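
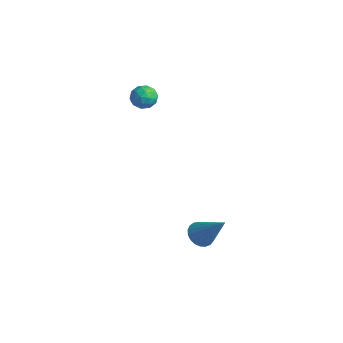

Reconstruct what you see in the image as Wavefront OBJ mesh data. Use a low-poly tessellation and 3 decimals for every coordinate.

v -1.19 4.476 1.893
v -0.987 4.17 1.367
v -1.593 3.59 2.253
v -1.39 3.284 1.727
v -0.966 3.498 2.158
v -0.717 4.046 1.935
v -1.863 3.714 1.685
v -1.614 4.262 1.462
v -1.403 3.699 1.238
v -0.848 3.566 1.531
v -1.732 4.194 2.089
v -1.177 4.061 2.382
v -1.053 4.401 1.599
v -1.527 3.359 2.021
v -1.277 3.485 2.275
v -1.158 3.305 1.966
v -0.894 4.328 1.933
v -0.775 4.148 1.623
v -0.762 3.753 2.088
v -1.805 3.612 1.997
v -1.686 3.432 1.687
v -1.422 4.455 1.654
v -1.303 4.275 1.345
v -1.818 4.007 1.532
v -1.178 3.944 1.214
v -1.415 3.423 1.425
v -1.693 3.676 1.4
v -1.547 3.998 1.27
v -0.852 3.866 1.386
v -1.089 3.345 1.597
v -0.839 3.471 1.85
v -0.693 3.793 1.72
v -1.097 3.589 1.31
v -1.491 4.415 2.023
v -1.728 3.894 2.234
v -1.887 3.967 1.9
v -1.741 4.289 1.77
v -1.165 4.337 2.195
v -1.402 3.816 2.406
v -1.033 3.762 2.35
v -0.887 4.084 2.22
v -1.483 4.171 2.31
v 3.115 3.542 -4.137
v 3.586 3.669 -4.567
v 4.305 3.858 -2.743
v 3.477 3.913 -4.53
v 3.306 4.094 -4.424
v 3.101 4.179 -4.269
v 2.899 4.154 -4.091
v 2.735 4.023 -3.921
v 2.636 3.809 -3.789
v 2.62 3.55 -3.716
v 2.69 3.288 -3.717
v 2.833 3.071 -3.79
v 3.025 2.935 -3.923
v 3.233 2.905 -4.093
v 3.42 2.984 -4.271
v 3.555 3.16 -4.426
v 3.613 3.402 -4.531
f 1 38 17
f 38 12 41
f 17 41 6
f 38 41 17
f 1 17 13
f 17 6 18
f 13 18 2
f 17 18 13
f 1 13 22
f 13 2 23
f 22 23 8
f 13 23 22
f 1 22 34
f 22 8 37
f 34 37 11
f 22 37 34
f 1 34 38
f 34 11 42
f 38 42 12
f 34 42 38
f 2 18 29
f 18 6 32
f 29 32 10
f 18 32 29
f 6 41 19
f 41 12 40
f 19 40 5
f 41 40 19
f 12 42 39
f 42 11 35
f 39 35 3
f 42 35 39
f 11 37 36
f 37 8 24
f 36 24 7
f 37 24 36
f 8 23 28
f 23 2 25
f 28 25 9
f 23 25 28
f 4 30 16
f 30 10 31
f 16 31 5
f 30 31 16
f 4 16 14
f 16 5 15
f 14 15 3
f 16 15 14
f 4 14 21
f 14 3 20
f 21 20 7
f 14 20 21
f 4 21 26
f 21 7 27
f 26 27 9
f 21 27 26
f 4 26 30
f 26 9 33
f 30 33 10
f 26 33 30
f 5 31 19
f 31 10 32
f 19 32 6
f 31 32 19
f 3 15 39
f 15 5 40
f 39 40 12
f 15 40 39
f 7 20 36
f 20 3 35
f 36 35 11
f 20 35 36
f 9 27 28
f 27 7 24
f 28 24 8
f 27 24 28
f 10 33 29
f 33 9 25
f 29 25 2
f 33 25 29
f 44 43 46
f 44 46 45
f 46 43 47
f 46 47 45
f 47 43 48
f 47 48 45
f 48 43 49
f 48 49 45
f 49 43 50
f 49 50 45
f 50 43 51
f 50 51 45
f 51 43 52
f 51 52 45
f 52 43 53
f 52 53 45
f 53 43 54
f 53 54 45
f 54 43 55
f 54 55 45
f 55 43 56
f 55 56 45
f 56 43 57
f 56 57 45
f 57 43 58
f 57 58 45
f 58 43 59
f 58 59 45
f 59 43 44
f 59 44 45



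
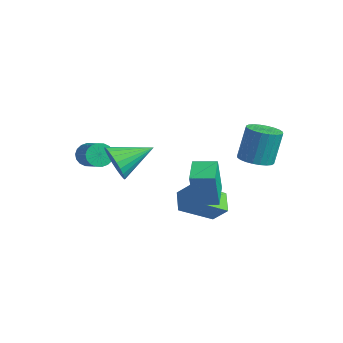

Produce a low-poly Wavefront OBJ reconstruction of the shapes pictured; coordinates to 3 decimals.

v 0.743 1.794 -4.329
v 0.368 -0.016 -3.252
v 1.509 2.151 -3.463
v 1.134 0.341 -2.386
v 1.686 1.239 -4.934
v 1.311 -0.571 -3.857
v 2.452 1.596 -4.068
v 2.077 -0.214 -2.991
v 2.829 -0.705 -2.667
v 3.14 -1.182 -0.552
v 1.733 0.219 -2.297
v 2.043 -0.259 -0.183
v 3.637 0.219 -2.577
v 3.947 -0.259 -0.463
v 2.54 1.142 -2.208
v 2.851 0.665 -0.093
v 3.329 2.555 -0.352
v 4.247 2.53 -0.307
v 4.17 3.1 1.577
v 3.251 3.125 1.532
v 4.191 2.869 -0.412
v 4.114 3.439 1.473
v 4.004 3.16 -0.507
v 3.927 3.73 1.377
v 3.714 3.359 -0.579
v 3.637 3.929 1.305
v 3.365 3.436 -0.617
v 3.288 4.005 1.268
v 3.011 3.378 -0.614
v 2.934 3.948 1.271
v 2.705 3.195 -0.571
v 2.628 3.765 1.313
v 2.494 2.915 -0.495
v 2.417 3.485 1.389
v 2.41 2.58 -0.397
v 2.333 3.15 1.487
v 2.466 2.241 -0.293
v 2.389 2.811 1.592
v 2.653 1.95 -0.197
v 2.576 2.52 1.687
v 2.943 1.751 -0.125
v 2.866 2.321 1.759
v 3.292 1.675 -0.088
v 3.215 2.244 1.797
v 3.646 1.732 -0.091
v 3.569 2.302 1.794
v 3.952 1.915 -0.133
v 3.875 2.485 1.751
v 4.163 2.195 -0.209
v 4.086 2.765 1.675
v -3.635 -2.583 -1.605
v -3.407 -2.965 -2.196
v -2.016 -3.199 -1.506
v -2.245 -2.817 -0.915
v -3.318 -2.657 -2.269
v -1.928 -2.891 -1.58
v -3.293 -2.333 -2.211
v -1.902 -2.568 -1.522
v -3.335 -2.06 -2.033
v -1.944 -2.294 -1.344
v -3.437 -1.889 -1.77
v -2.046 -2.124 -1.081
v -3.578 -1.857 -1.474
v -2.187 -2.091 -0.785
v -3.73 -1.968 -1.204
v -2.339 -2.202 -0.515
v -3.864 -2.201 -1.014
v -2.473 -2.435 -0.324
v -3.952 -2.509 -0.94
v -2.562 -2.743 -0.251
v -3.978 -2.832 -0.998
v -2.587 -3.067 -0.309
v -3.936 -3.106 -1.176
v -2.545 -3.34 -0.487
v -3.834 -3.276 -1.439
v -2.443 -3.511 -0.75
v -3.693 -3.309 -1.735
v -2.302 -3.543 -1.046
v -3.541 -3.198 -2.005
v -2.15 -3.432 -1.316
v 0.009 -3.368 -0.276
v 0.667 -3.216 -1.132
v 0.491 -1.452 0.436
v 0.298 -3.067 -1.283
v -0.114 -2.964 -1.28
v -0.508 -2.923 -1.125
v -0.823 -2.949 -0.841
v -1.012 -3.04 -0.47
v -1.044 -3.18 -0.07
v -0.917 -3.349 0.299
v -0.648 -3.521 0.58
v -0.279 -3.669 0.731
v 0.133 -3.772 0.729
v 0.527 -3.814 0.574
v 0.842 -3.787 0.289
v 1.03 -3.697 -0.081
v 1.063 -3.556 -0.481
v 0.935 -3.388 -0.85
f 2 4 1
f 5 2 1
f 1 4 3
f 3 5 1
f 2 8 4
f 6 2 5
f 6 8 2
f 4 8 3
f 7 5 3
f 3 8 7
f 7 6 5
f 8 6 7
f 10 12 9
f 13 10 9
f 9 12 11
f 11 13 9
f 10 16 12
f 14 10 13
f 14 16 10
f 12 16 11
f 15 13 11
f 11 16 15
f 15 14 13
f 16 14 15
f 18 17 21
f 18 21 19
f 19 21 22
f 19 22 20
f 21 17 23
f 21 23 22
f 22 23 24
f 22 24 20
f 23 17 25
f 23 25 24
f 24 25 26
f 24 26 20
f 25 17 27
f 25 27 26
f 26 27 28
f 26 28 20
f 27 17 29
f 27 29 28
f 28 29 30
f 28 30 20
f 29 17 31
f 29 31 30
f 30 31 32
f 30 32 20
f 31 17 33
f 31 33 32
f 32 33 34
f 32 34 20
f 33 17 35
f 33 35 34
f 34 35 36
f 34 36 20
f 35 17 37
f 35 37 36
f 36 37 38
f 36 38 20
f 37 17 39
f 37 39 38
f 38 39 40
f 38 40 20
f 39 17 41
f 39 41 40
f 40 41 42
f 40 42 20
f 41 17 43
f 41 43 42
f 42 43 44
f 42 44 20
f 43 17 45
f 43 45 44
f 44 45 46
f 44 46 20
f 45 17 47
f 45 47 46
f 46 47 48
f 46 48 20
f 47 17 49
f 47 49 48
f 48 49 50
f 48 50 20
f 49 17 18
f 49 18 50
f 50 18 19
f 50 19 20
f 52 51 55
f 52 55 53
f 53 55 56
f 53 56 54
f 55 51 57
f 55 57 56
f 56 57 58
f 56 58 54
f 57 51 59
f 57 59 58
f 58 59 60
f 58 60 54
f 59 51 61
f 59 61 60
f 60 61 62
f 60 62 54
f 61 51 63
f 61 63 62
f 62 63 64
f 62 64 54
f 63 51 65
f 63 65 64
f 64 65 66
f 64 66 54
f 65 51 67
f 65 67 66
f 66 67 68
f 66 68 54
f 67 51 69
f 67 69 68
f 68 69 70
f 68 70 54
f 69 51 71
f 69 71 70
f 70 71 72
f 70 72 54
f 71 51 73
f 71 73 72
f 72 73 74
f 72 74 54
f 73 51 75
f 73 75 74
f 74 75 76
f 74 76 54
f 75 51 77
f 75 77 76
f 76 77 78
f 76 78 54
f 77 51 79
f 77 79 78
f 78 79 80
f 78 80 54
f 79 51 52
f 79 52 80
f 80 52 53
f 80 53 54
f 82 81 84
f 82 84 83
f 84 81 85
f 84 85 83
f 85 81 86
f 85 86 83
f 86 81 87
f 86 87 83
f 87 81 88
f 87 88 83
f 88 81 89
f 88 89 83
f 89 81 90
f 89 90 83
f 90 81 91
f 90 91 83
f 91 81 92
f 91 92 83
f 92 81 93
f 92 93 83
f 93 81 94
f 93 94 83
f 94 81 95
f 94 95 83
f 95 81 96
f 95 96 83
f 96 81 97
f 96 97 83
f 97 81 98
f 97 98 83
f 98 81 82
f 98 82 83



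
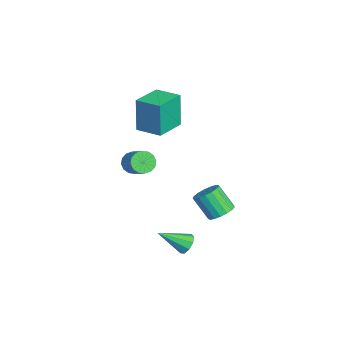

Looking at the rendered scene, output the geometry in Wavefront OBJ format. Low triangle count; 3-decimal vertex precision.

v -3.939 -1.495 2.226
v -4.216 -1.482 4.317
v -2.951 -0.346 2.349
v -3.228 -0.334 4.441
v -2.532 -2.726 2.419
v -2.809 -2.714 4.511
v -1.544 -1.578 2.543
v -1.821 -1.565 4.634
v 3.115 -0.789 -2.513
v 3.336 -1.134 -3.031
v 3.065 -2.271 -1.547
v 3.684 -0.986 -2.785
v 3.766 -0.745 -2.412
v 3.543 -0.525 -2.086
v 3.121 -0.429 -1.961
v 2.695 -0.501 -2.094
v 2.467 -0.708 -2.423
v 2.541 -0.953 -2.795
v 2.885 -1.122 -3.035
v 3.152 0.958 -0.205
v 3.771 1.144 0.215
v 3.166 0.428 1.424
v 2.548 0.242 1.005
v 3.54 1.427 0.267
v 2.936 0.711 1.476
v 3.221 1.602 0.211
v 2.616 0.886 1.421
v 2.886 1.63 0.06
v 2.281 0.914 1.27
v 2.612 1.504 -0.151
v 2.007 0.788 1.058
v 2.462 1.253 -0.375
v 1.857 0.537 0.834
v 2.47 0.934 -0.56
v 1.865 0.218 0.649
v 2.634 0.621 -0.664
v 2.029 -0.095 0.546
v 2.917 0.385 -0.662
v 2.312 -0.331 0.547
v 3.254 0.28 -0.555
v 2.649 -0.436 0.654
v 3.568 0.331 -0.368
v 2.963 -0.385 0.841
v 3.786 0.525 -0.144
v 3.181 -0.191 1.065
v 3.86 0.818 0.066
v 3.255 0.102 1.276
v -4.335 -2.717 -1.522
v -4.064 -2.334 -2.094
v -2.993 -1.921 -1.31
v -3.265 -2.303 -0.738
v -4.293 -2.088 -1.911
v -3.223 -1.675 -1.126
v -4.534 -2.011 -1.623
v -3.463 -1.598 -0.839
v -4.721 -2.123 -1.308
v -3.651 -1.71 -0.524
v -4.805 -2.394 -1.05
v -3.735 -1.98 -0.266
v -4.763 -2.751 -0.919
v -3.693 -2.338 -0.135
v -4.607 -3.099 -0.95
v -3.536 -2.686 -0.166
v -4.377 -3.345 -1.134
v -3.307 -2.932 -0.349
v -4.137 -3.422 -1.421
v -3.066 -3.009 -0.637
v -3.949 -3.31 -1.736
v -2.879 -2.897 -0.952
v -3.865 -3.04 -1.994
v -2.795 -2.626 -1.21
v -3.907 -2.682 -2.125
v -2.837 -2.269 -1.341
f 2 4 1
f 5 2 1
f 1 4 3
f 3 5 1
f 2 8 4
f 6 2 5
f 6 8 2
f 4 8 3
f 7 5 3
f 3 8 7
f 7 6 5
f 8 6 7
f 10 9 12
f 10 12 11
f 12 9 13
f 12 13 11
f 13 9 14
f 13 14 11
f 14 9 15
f 14 15 11
f 15 9 16
f 15 16 11
f 16 9 17
f 16 17 11
f 17 9 18
f 17 18 11
f 18 9 19
f 18 19 11
f 19 9 10
f 19 10 11
f 21 20 24
f 21 24 22
f 22 24 25
f 22 25 23
f 24 20 26
f 24 26 25
f 25 26 27
f 25 27 23
f 26 20 28
f 26 28 27
f 27 28 29
f 27 29 23
f 28 20 30
f 28 30 29
f 29 30 31
f 29 31 23
f 30 20 32
f 30 32 31
f 31 32 33
f 31 33 23
f 32 20 34
f 32 34 33
f 33 34 35
f 33 35 23
f 34 20 36
f 34 36 35
f 35 36 37
f 35 37 23
f 36 20 38
f 36 38 37
f 37 38 39
f 37 39 23
f 38 20 40
f 38 40 39
f 39 40 41
f 39 41 23
f 40 20 42
f 40 42 41
f 41 42 43
f 41 43 23
f 42 20 44
f 42 44 43
f 43 44 45
f 43 45 23
f 44 20 46
f 44 46 45
f 45 46 47
f 45 47 23
f 46 20 21
f 46 21 47
f 47 21 22
f 47 22 23
f 49 48 52
f 49 52 50
f 50 52 53
f 50 53 51
f 52 48 54
f 52 54 53
f 53 54 55
f 53 55 51
f 54 48 56
f 54 56 55
f 55 56 57
f 55 57 51
f 56 48 58
f 56 58 57
f 57 58 59
f 57 59 51
f 58 48 60
f 58 60 59
f 59 60 61
f 59 61 51
f 60 48 62
f 60 62 61
f 61 62 63
f 61 63 51
f 62 48 64
f 62 64 63
f 63 64 65
f 63 65 51
f 64 48 66
f 64 66 65
f 65 66 67
f 65 67 51
f 66 48 68
f 66 68 67
f 67 68 69
f 67 69 51
f 68 48 70
f 68 70 69
f 69 70 71
f 69 71 51
f 70 48 72
f 70 72 71
f 71 72 73
f 71 73 51
f 72 48 49
f 72 49 73
f 73 49 50
f 73 50 51



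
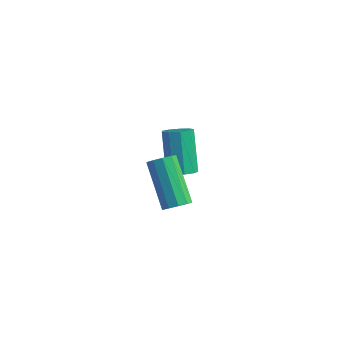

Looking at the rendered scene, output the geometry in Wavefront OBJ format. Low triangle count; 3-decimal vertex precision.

v -0.124 2.459 -1.924
v 0.172 2.127 -1.568
v -0.459 3.009 -0.22
v -0.756 3.341 -0.576
v 0.386 2.437 -1.67
v -0.246 3.319 -0.323
v 0.361 2.757 -1.892
v -0.271 3.639 -0.544
v 0.108 2.937 -2.128
v -0.523 3.82 -0.781
v -0.253 2.894 -2.269
v -0.884 3.776 -0.921
v -0.554 2.647 -2.248
v -1.185 3.529 -0.901
v -0.654 2.312 -2.076
v -1.285 3.194 -0.728
v -0.506 2.046 -1.832
v -1.138 2.928 -0.485
v -0.18 1.973 -1.631
v -0.811 2.855 -0.284
v 1.713 -1.321 0.679
v 2.124 -1.08 0.861
v 1.057 -0.157 2.043
v 0.647 -0.399 1.861
v 2.008 -0.909 0.623
v 0.941 0.014 1.805
v 1.78 -0.896 0.406
v 0.713 0.027 1.588
v 1.526 -1.045 0.294
v 0.459 -0.122 1.475
v 1.344 -1.3 0.329
v 0.277 -0.377 1.51
v 1.303 -1.563 0.497
v 0.236 -0.64 1.679
v 1.419 -1.734 0.735
v 0.352 -0.811 1.917
v 1.647 -1.747 0.952
v 0.58 -0.824 2.134
v 1.901 -1.598 1.065
v 0.834 -0.675 2.246
v 2.083 -1.343 1.03
v 1.016 -0.42 2.211
f 2 1 5
f 2 5 3
f 3 5 6
f 3 6 4
f 5 1 7
f 5 7 6
f 6 7 8
f 6 8 4
f 7 1 9
f 7 9 8
f 8 9 10
f 8 10 4
f 9 1 11
f 9 11 10
f 10 11 12
f 10 12 4
f 11 1 13
f 11 13 12
f 12 13 14
f 12 14 4
f 13 1 15
f 13 15 14
f 14 15 16
f 14 16 4
f 15 1 17
f 15 17 16
f 16 17 18
f 16 18 4
f 17 1 19
f 17 19 18
f 18 19 20
f 18 20 4
f 19 1 2
f 19 2 20
f 20 2 3
f 20 3 4
f 22 21 25
f 22 25 23
f 23 25 26
f 23 26 24
f 25 21 27
f 25 27 26
f 26 27 28
f 26 28 24
f 27 21 29
f 27 29 28
f 28 29 30
f 28 30 24
f 29 21 31
f 29 31 30
f 30 31 32
f 30 32 24
f 31 21 33
f 31 33 32
f 32 33 34
f 32 34 24
f 33 21 35
f 33 35 34
f 34 35 36
f 34 36 24
f 35 21 37
f 35 37 36
f 36 37 38
f 36 38 24
f 37 21 39
f 37 39 38
f 38 39 40
f 38 40 24
f 39 21 41
f 39 41 40
f 40 41 42
f 40 42 24
f 41 21 22
f 41 22 42
f 42 22 23
f 42 23 24



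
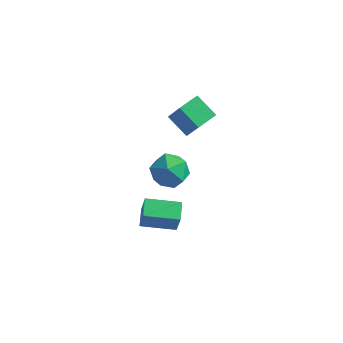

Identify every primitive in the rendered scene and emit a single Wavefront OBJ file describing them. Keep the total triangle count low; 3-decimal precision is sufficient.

v -3.062 3.691 2.563
v -2.137 3.098 4.294
v -2.59 4.871 2.715
v -1.665 4.278 4.446
v -1.835 3.302 1.774
v -0.91 2.709 3.505
v -1.363 4.482 1.926
v -0.438 3.889 3.657
v -2.372 1.776 1.492
v -1.931 2.526 0.683
v -1.969 0.294 0.337
v -1.528 1.044 -0.472
v -0.956 0.875 0.555
v -1.205 1.791 1.269
v -2.695 1.029 -0.249
v -2.944 1.945 0.465
v -2.131 2.065 -0.393
v -1.056 1.969 0.104
v -2.844 0.851 0.916
v -1.769 0.755 1.413
v -1.466 -3.315 0.802
v -1.1 -3.644 2.24
v -1.812 -2.351 1.111
v -1.447 -2.68 2.549
v 0.227 -2.62 0.531
v 0.592 -2.949 1.969
v -0.12 -1.656 0.84
v 0.246 -1.985 2.278
f 2 4 1
f 5 2 1
f 1 4 3
f 3 5 1
f 2 8 4
f 6 2 5
f 6 8 2
f 4 8 3
f 7 5 3
f 3 8 7
f 7 6 5
f 8 6 7
f 9 20 14
f 9 14 10
f 9 10 16
f 9 16 19
f 9 19 20
f 10 14 18
f 14 20 13
f 20 19 11
f 19 16 15
f 16 10 17
f 12 18 13
f 12 13 11
f 12 11 15
f 12 15 17
f 12 17 18
f 13 18 14
f 11 13 20
f 15 11 19
f 17 15 16
f 18 17 10
f 22 24 21
f 25 22 21
f 21 24 23
f 23 25 21
f 22 28 24
f 26 22 25
f 26 28 22
f 24 28 23
f 27 25 23
f 23 28 27
f 27 26 25
f 28 26 27



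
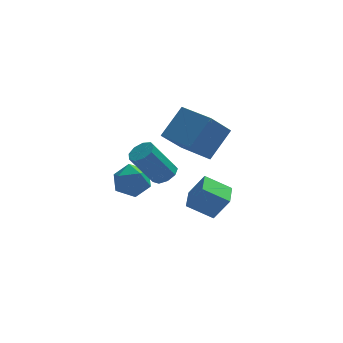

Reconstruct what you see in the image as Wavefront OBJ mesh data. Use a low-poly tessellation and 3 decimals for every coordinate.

v 0.466 3.047 0.526
v 1.361 2.988 0.085
v -0.201 2.272 -0.725
v 0.694 2.213 -1.166
v 0.508 1.683 -0.34
v 0.921 2.162 0.433
v 0.239 3.098 -1.073
v 0.652 3.577 -0.3
v 1.221 3.02 -0.903
v 1.387 2.146 -0.45
v -0.227 3.114 -0.19
v -0.061 2.24 0.263
v 1.933 1.023 1.086
v 2.357 0.544 1.316
v 1.312 0.399 2.944
v 0.887 0.877 2.714
v 2.505 0.965 1.449
v 1.46 0.819 3.076
v 2.385 1.413 1.411
v 1.34 1.267 3.039
v 2.053 1.678 1.222
v 1.008 1.532 2.85
v 1.665 1.637 0.969
v 0.62 1.491 2.597
v 1.402 1.308 0.771
v 0.357 1.163 2.399
v 1.387 0.846 0.72
v 0.342 0.701 2.348
v 1.628 0.467 0.841
v 0.583 0.321 2.468
v 2.011 0.347 1.076
v 0.966 0.202 2.704
v 2.636 -1.589 0.709
v 3.32 -1.752 1.861
v 2.86 -0.39 0.747
v 3.544 -0.554 1.899
v 3.816 -1.786 -0.019
v 4.5 -1.95 1.133
v 4.04 -0.588 0.019
v 4.724 -0.751 1.171
v 3.187 2.402 1.88
v 4.232 3.312 3.195
v 1.983 3.832 1.848
v 3.027 4.742 3.163
v 4.193 3.218 0.517
v 5.237 4.128 1.832
v 2.988 4.648 0.485
v 4.033 5.558 1.8
f 1 12 6
f 1 6 2
f 1 2 8
f 1 8 11
f 1 11 12
f 2 6 10
f 6 12 5
f 12 11 3
f 11 8 7
f 8 2 9
f 4 10 5
f 4 5 3
f 4 3 7
f 4 7 9
f 4 9 10
f 5 10 6
f 3 5 12
f 7 3 11
f 9 7 8
f 10 9 2
f 14 13 17
f 14 17 15
f 15 17 18
f 15 18 16
f 17 13 19
f 17 19 18
f 18 19 20
f 18 20 16
f 19 13 21
f 19 21 20
f 20 21 22
f 20 22 16
f 21 13 23
f 21 23 22
f 22 23 24
f 22 24 16
f 23 13 25
f 23 25 24
f 24 25 26
f 24 26 16
f 25 13 27
f 25 27 26
f 26 27 28
f 26 28 16
f 27 13 29
f 27 29 28
f 28 29 30
f 28 30 16
f 29 13 31
f 29 31 30
f 30 31 32
f 30 32 16
f 31 13 14
f 31 14 32
f 32 14 15
f 32 15 16
f 34 36 33
f 37 34 33
f 33 36 35
f 35 37 33
f 34 40 36
f 38 34 37
f 38 40 34
f 36 40 35
f 39 37 35
f 35 40 39
f 39 38 37
f 40 38 39
f 42 44 41
f 45 42 41
f 41 44 43
f 43 45 41
f 42 48 44
f 46 42 45
f 46 48 42
f 44 48 43
f 47 45 43
f 43 48 47
f 47 46 45
f 48 46 47



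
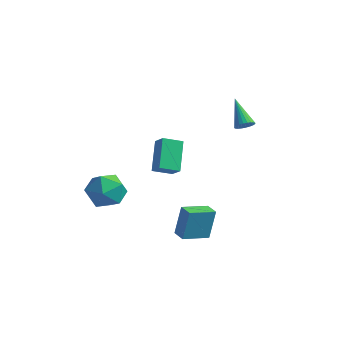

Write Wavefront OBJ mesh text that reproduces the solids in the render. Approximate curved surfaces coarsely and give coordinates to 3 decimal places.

v 2.692 -1.836 -4.418
v 2.813 -1.473 -2.731
v 3.262 -0.51 -4.744
v 3.383 -0.147 -3.057
v 3.437 -2.153 -4.403
v 3.558 -1.79 -2.716
v 4.007 -0.827 -4.729
v 4.128 -0.464 -3.042
v 3.473 -3.9 1.273
v 2.813 -2.847 2.576
v 2.807 -3.653 0.737
v 2.147 -2.601 2.04
v 4.053 -3.099 0.92
v 3.393 -2.047 2.223
v 3.387 -2.853 0.384
v 2.727 -1.8 1.687
v 2.927 3.351 0.902
v 3.215 3.807 0.925
v 1.813 3.989 2.178
v 3.073 3.856 0.777
v 2.909 3.827 0.648
v 2.747 3.726 0.558
v 2.614 3.567 0.52
v 2.527 3.376 0.54
v 2.502 3.181 0.616
v 2.542 3.012 0.735
v 2.64 2.894 0.88
v 2.782 2.846 1.028
v 2.946 2.875 1.157
v 3.107 2.976 1.247
v 3.241 3.134 1.285
v 3.327 3.326 1.264
v 3.352 3.521 1.189
v 3.313 3.69 1.07
v -1.398 -3.094 -1.534
v -0.969 -2.385 -2.342
v 0.169 -4.115 -1.598
v 0.598 -3.406 -2.406
v 0.46 -3.03 -1.321
v -0.508 -2.399 -1.281
v -0.292 -4.101 -2.659
v -1.26 -3.47 -2.619
v -0.286 -3.008 -3.037
v 0.179 -2.346 -2.21
v -0.979 -4.154 -1.73
v -0.514 -3.492 -0.903
f 2 4 1
f 5 2 1
f 1 4 3
f 3 5 1
f 2 8 4
f 6 2 5
f 6 8 2
f 4 8 3
f 7 5 3
f 3 8 7
f 7 6 5
f 8 6 7
f 10 12 9
f 13 10 9
f 9 12 11
f 11 13 9
f 10 16 12
f 14 10 13
f 14 16 10
f 12 16 11
f 15 13 11
f 11 16 15
f 15 14 13
f 16 14 15
f 18 17 20
f 18 20 19
f 20 17 21
f 20 21 19
f 21 17 22
f 21 22 19
f 22 17 23
f 22 23 19
f 23 17 24
f 23 24 19
f 24 17 25
f 24 25 19
f 25 17 26
f 25 26 19
f 26 17 27
f 26 27 19
f 27 17 28
f 27 28 19
f 28 17 29
f 28 29 19
f 29 17 30
f 29 30 19
f 30 17 31
f 30 31 19
f 31 17 32
f 31 32 19
f 32 17 33
f 32 33 19
f 33 17 34
f 33 34 19
f 34 17 18
f 34 18 19
f 35 46 40
f 35 40 36
f 35 36 42
f 35 42 45
f 35 45 46
f 36 40 44
f 40 46 39
f 46 45 37
f 45 42 41
f 42 36 43
f 38 44 39
f 38 39 37
f 38 37 41
f 38 41 43
f 38 43 44
f 39 44 40
f 37 39 46
f 41 37 45
f 43 41 42
f 44 43 36



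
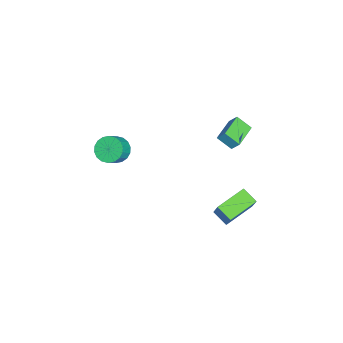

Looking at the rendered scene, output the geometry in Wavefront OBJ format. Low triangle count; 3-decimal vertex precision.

v -2.804 2.733 3.145
v -2.639 3.227 3.816
v -2.655 3.625 2.451
v -2.49 4.119 3.123
v -1.17 2.361 3.017
v -1.005 2.855 3.689
v -1.021 3.253 2.324
v -0.856 3.747 2.995
v -1.447 -3.686 0.303
v -0.841 -3.197 -0.187
v -0.047 -3.446 0.547
v -0.653 -3.934 1.037
v -0.993 -2.919 0.072
v -0.199 -3.168 0.806
v -1.236 -2.793 0.376
v -0.442 -3.042 1.111
v -1.52 -2.844 0.667
v -0.726 -3.093 1.401
v -1.79 -3.061 0.885
v -0.996 -3.31 1.619
v -1.992 -3.402 0.988
v -1.198 -3.651 1.722
v -2.086 -3.799 0.955
v -1.292 -4.048 1.689
v -2.053 -4.174 0.793
v -1.259 -4.423 1.527
v -1.901 -4.452 0.534
v -1.107 -4.701 1.268
v -1.658 -4.578 0.229
v -0.864 -4.827 0.964
v -1.374 -4.527 -0.061
v -0.58 -4.776 0.673
v -1.104 -4.31 -0.279
v -0.31 -4.559 0.455
v -0.902 -3.969 -0.382
v -0.108 -4.218 0.352
v -0.808 -3.572 -0.349
v -0.014 -3.821 0.385
v -0.272 2.417 -3.247
v 0.548 2.818 -1.813
v -1.796 3.632 -2.714
v -0.975 4.032 -1.28
v 0.235 3.288 -3.78
v 1.056 3.688 -2.346
v -1.288 4.502 -3.247
v -0.468 4.903 -1.813
f 2 4 1
f 5 2 1
f 1 4 3
f 3 5 1
f 2 8 4
f 6 2 5
f 6 8 2
f 4 8 3
f 7 5 3
f 3 8 7
f 7 6 5
f 8 6 7
f 10 9 13
f 10 13 11
f 11 13 14
f 11 14 12
f 13 9 15
f 13 15 14
f 14 15 16
f 14 16 12
f 15 9 17
f 15 17 16
f 16 17 18
f 16 18 12
f 17 9 19
f 17 19 18
f 18 19 20
f 18 20 12
f 19 9 21
f 19 21 20
f 20 21 22
f 20 22 12
f 21 9 23
f 21 23 22
f 22 23 24
f 22 24 12
f 23 9 25
f 23 25 24
f 24 25 26
f 24 26 12
f 25 9 27
f 25 27 26
f 26 27 28
f 26 28 12
f 27 9 29
f 27 29 28
f 28 29 30
f 28 30 12
f 29 9 31
f 29 31 30
f 30 31 32
f 30 32 12
f 31 9 33
f 31 33 32
f 32 33 34
f 32 34 12
f 33 9 35
f 33 35 34
f 34 35 36
f 34 36 12
f 35 9 37
f 35 37 36
f 36 37 38
f 36 38 12
f 37 9 10
f 37 10 38
f 38 10 11
f 38 11 12
f 40 42 39
f 43 40 39
f 39 42 41
f 41 43 39
f 40 46 42
f 44 40 43
f 44 46 40
f 42 46 41
f 45 43 41
f 41 46 45
f 45 44 43
f 46 44 45



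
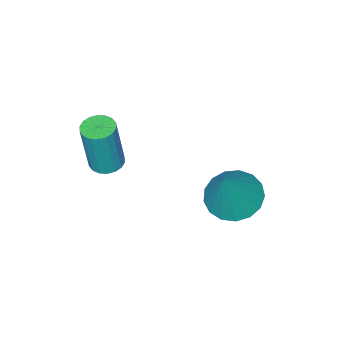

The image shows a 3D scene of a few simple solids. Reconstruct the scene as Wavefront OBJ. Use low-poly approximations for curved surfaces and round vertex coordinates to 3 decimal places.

v -1.691 1.918 -0.572
v -0.851 1.721 -0.972
v -0.769 2.302 1.172
v -0.903 2.167 -1.043
v -1.136 2.556 -1.006
v -1.495 2.799 -0.869
v -1.899 2.84 -0.665
v -2.256 2.67 -0.44
v -2.482 2.328 -0.245
v -2.528 1.892 -0.125
v -2.382 1.461 -0.107
v -2.077 1.136 -0.196
v -1.684 0.99 -0.372
v -1.292 1.056 -0.593
v -0.992 1.32 -0.81
v 1.613 -0.117 1.977
v 1.959 0.294 1.923
v 2.254 0.288 3.769
v 1.907 -0.123 3.823
v 1.749 0.405 1.957
v 2.044 0.399 3.803
v 1.512 0.413 1.995
v 1.807 0.407 3.841
v 1.294 0.316 2.029
v 1.589 0.31 3.876
v 1.14 0.134 2.053
v 1.435 0.127 3.9
v 1.08 -0.099 2.062
v 1.374 -0.105 3.908
v 1.125 -0.335 2.054
v 1.419 -0.341 3.9
v 1.266 -0.528 2.031
v 1.561 -0.534 3.877
v 1.476 -0.639 1.997
v 1.771 -0.645 3.843
v 1.713 -0.647 1.959
v 2.008 -0.653 3.805
v 1.931 -0.55 1.924
v 2.226 -0.556 3.771
v 2.085 -0.367 1.9
v 2.38 -0.374 3.747
v 2.146 -0.135 1.892
v 2.44 -0.141 3.738
v 2.101 0.101 1.9
v 2.395 0.095 3.746
f 2 1 4
f 2 4 3
f 4 1 5
f 4 5 3
f 5 1 6
f 5 6 3
f 6 1 7
f 6 7 3
f 7 1 8
f 7 8 3
f 8 1 9
f 8 9 3
f 9 1 10
f 9 10 3
f 10 1 11
f 10 11 3
f 11 1 12
f 11 12 3
f 12 1 13
f 12 13 3
f 13 1 14
f 13 14 3
f 14 1 15
f 14 15 3
f 15 1 2
f 15 2 3
f 17 16 20
f 17 20 18
f 18 20 21
f 18 21 19
f 20 16 22
f 20 22 21
f 21 22 23
f 21 23 19
f 22 16 24
f 22 24 23
f 23 24 25
f 23 25 19
f 24 16 26
f 24 26 25
f 25 26 27
f 25 27 19
f 26 16 28
f 26 28 27
f 27 28 29
f 27 29 19
f 28 16 30
f 28 30 29
f 29 30 31
f 29 31 19
f 30 16 32
f 30 32 31
f 31 32 33
f 31 33 19
f 32 16 34
f 32 34 33
f 33 34 35
f 33 35 19
f 34 16 36
f 34 36 35
f 35 36 37
f 35 37 19
f 36 16 38
f 36 38 37
f 37 38 39
f 37 39 19
f 38 16 40
f 38 40 39
f 39 40 41
f 39 41 19
f 40 16 42
f 40 42 41
f 41 42 43
f 41 43 19
f 42 16 44
f 42 44 43
f 43 44 45
f 43 45 19
f 44 16 17
f 44 17 45
f 45 17 18
f 45 18 19



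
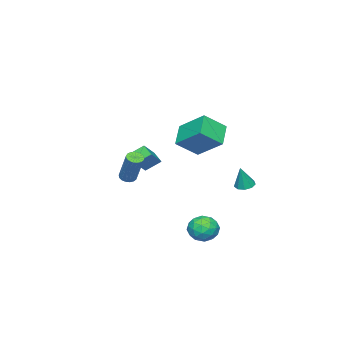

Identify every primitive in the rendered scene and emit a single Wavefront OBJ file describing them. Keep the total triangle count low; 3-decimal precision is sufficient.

v 3.485 -2.589 -0.456
v 3.982 -2.665 -0.589
v 4.631 -1.708 1.283
v 4.135 -1.631 1.416
v 3.929 -2.442 -0.685
v 4.578 -1.485 1.187
v 3.773 -2.252 -0.728
v 4.423 -1.295 1.144
v 3.552 -2.139 -0.709
v 4.202 -1.182 1.163
v 3.316 -2.13 -0.632
v 3.965 -1.172 1.24
v 3.118 -2.225 -0.514
v 3.768 -1.268 1.357
v 3.005 -2.404 -0.384
v 3.654 -1.446 1.488
v 3.001 -2.625 -0.269
v 3.651 -1.668 1.602
v 3.109 -2.838 -0.198
v 3.758 -1.88 1.674
v 3.302 -2.993 -0.185
v 3.952 -2.036 1.686
v 3.538 -3.056 -0.235
v 4.187 -2.099 1.637
v 3.762 -3.012 -0.335
v 4.411 -2.055 1.537
v 3.922 -2.871 -0.463
v 4.571 -1.914 1.409
v -0.276 -4.429 -0.779
v -0.883 -3.709 -0.101
v -0.002 -3.746 -1.26
v -0.609 -3.025 -0.583
v 1.049 -4.255 0.223
v 0.442 -3.534 0.9
v 1.323 -3.571 -0.259
v 0.716 -2.851 0.419
v -0.83 2.51 -1.379
v -0.449 2.028 -1.517
v -0.31 2.51 0.059
v -0.247 2.402 -1.591
v -0.318 2.826 -1.565
v -0.629 3.102 -1.452
v -1.034 3.102 -1.306
v -1.344 2.824 -1.194
v -1.414 2.4 -1.168
v -1.21 2.027 -1.242
v -0.829 1.88 -1.38
v 2.398 2.853 -3.635
v 3.049 2.702 -4.349
v 2.631 1.378 -3.111
v 3.282 1.227 -3.825
v 3.491 1.844 -3.096
v 3.347 2.755 -3.419
v 2.333 1.325 -4.041
v 2.189 2.236 -4.364
v 3.008 1.758 -4.6
v 3.724 2.078 -4.016
v 1.956 2.002 -3.444
v 2.672 2.322 -2.86
v 2.703 2.907 -4.038
v 2.977 1.173 -3.422
v 3.1 1.535 -2.993
v 3.482 1.447 -3.413
v 2.878 2.938 -3.491
v 3.261 2.849 -3.911
v 3.521 2.345 -3.174
v 2.419 1.231 -3.549
v 2.802 1.142 -3.969
v 2.198 2.633 -4.047
v 2.58 2.545 -4.467
v 2.159 1.735 -4.286
v 3.062 2.263 -4.605
v 3.199 1.396 -4.297
v 2.641 1.454 -4.424
v 2.556 1.99 -4.614
v 3.482 2.451 -4.262
v 3.619 1.585 -3.954
v 3.742 1.947 -3.525
v 3.658 2.483 -3.715
v 3.459 1.896 -4.409
v 2.061 2.495 -3.506
v 2.198 1.629 -3.198
v 2.022 1.597 -3.745
v 1.938 2.133 -3.935
v 2.481 2.684 -3.163
v 2.618 1.817 -2.855
v 3.124 2.09 -2.846
v 3.039 2.626 -3.036
v 2.221 2.184 -3.051
v 2.702 1.578 1.808
v 1.519 1.083 2.714
v 2.879 3.299 2.98
v 1.696 2.805 3.886
v 3.784 0.795 2.794
v 2.601 0.301 3.7
v 3.961 2.517 3.966
v 2.778 2.022 4.872
f 2 1 5
f 2 5 3
f 3 5 6
f 3 6 4
f 5 1 7
f 5 7 6
f 6 7 8
f 6 8 4
f 7 1 9
f 7 9 8
f 8 9 10
f 8 10 4
f 9 1 11
f 9 11 10
f 10 11 12
f 10 12 4
f 11 1 13
f 11 13 12
f 12 13 14
f 12 14 4
f 13 1 15
f 13 15 14
f 14 15 16
f 14 16 4
f 15 1 17
f 15 17 16
f 16 17 18
f 16 18 4
f 17 1 19
f 17 19 18
f 18 19 20
f 18 20 4
f 19 1 21
f 19 21 20
f 20 21 22
f 20 22 4
f 21 1 23
f 21 23 22
f 22 23 24
f 22 24 4
f 23 1 25
f 23 25 24
f 24 25 26
f 24 26 4
f 25 1 27
f 25 27 26
f 26 27 28
f 26 28 4
f 27 1 2
f 27 2 28
f 28 2 3
f 28 3 4
f 30 32 29
f 33 30 29
f 29 32 31
f 31 33 29
f 30 36 32
f 34 30 33
f 34 36 30
f 32 36 31
f 35 33 31
f 31 36 35
f 35 34 33
f 36 34 35
f 38 37 40
f 38 40 39
f 40 37 41
f 40 41 39
f 41 37 42
f 41 42 39
f 42 37 43
f 42 43 39
f 43 37 44
f 43 44 39
f 44 37 45
f 44 45 39
f 45 37 46
f 45 46 39
f 46 37 47
f 46 47 39
f 47 37 38
f 47 38 39
f 48 85 64
f 85 59 88
f 64 88 53
f 85 88 64
f 48 64 60
f 64 53 65
f 60 65 49
f 64 65 60
f 48 60 69
f 60 49 70
f 69 70 55
f 60 70 69
f 48 69 81
f 69 55 84
f 81 84 58
f 69 84 81
f 48 81 85
f 81 58 89
f 85 89 59
f 81 89 85
f 49 65 76
f 65 53 79
f 76 79 57
f 65 79 76
f 53 88 66
f 88 59 87
f 66 87 52
f 88 87 66
f 59 89 86
f 89 58 82
f 86 82 50
f 89 82 86
f 58 84 83
f 84 55 71
f 83 71 54
f 84 71 83
f 55 70 75
f 70 49 72
f 75 72 56
f 70 72 75
f 51 77 63
f 77 57 78
f 63 78 52
f 77 78 63
f 51 63 61
f 63 52 62
f 61 62 50
f 63 62 61
f 51 61 68
f 61 50 67
f 68 67 54
f 61 67 68
f 51 68 73
f 68 54 74
f 73 74 56
f 68 74 73
f 51 73 77
f 73 56 80
f 77 80 57
f 73 80 77
f 52 78 66
f 78 57 79
f 66 79 53
f 78 79 66
f 50 62 86
f 62 52 87
f 86 87 59
f 62 87 86
f 54 67 83
f 67 50 82
f 83 82 58
f 67 82 83
f 56 74 75
f 74 54 71
f 75 71 55
f 74 71 75
f 57 80 76
f 80 56 72
f 76 72 49
f 80 72 76
f 91 93 90
f 94 91 90
f 90 93 92
f 92 94 90
f 91 97 93
f 95 91 94
f 95 97 91
f 93 97 92
f 96 94 92
f 92 97 96
f 96 95 94
f 97 95 96



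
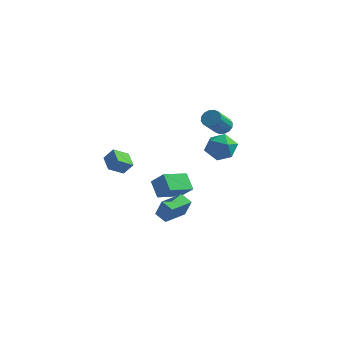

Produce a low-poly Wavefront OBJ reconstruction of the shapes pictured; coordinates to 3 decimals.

v -0.929 1.054 -1.434
v -0.035 0.91 -0.544
v -0.179 2.6 -1.937
v 0.716 2.455 -1.047
v -0.196 0.425 -2.273
v 0.699 0.28 -1.383
v 0.555 1.97 -2.776
v 1.449 1.826 -1.886
v 1.658 4.335 0.3
v 2.263 4.828 1.051
v 2.357 2.792 0.749
v 2.962 3.285 1.5
v 1.889 3.216 1.629
v 1.457 4.17 1.351
v 3.163 3.45 0.449
v 2.731 4.404 0.171
v 3.193 4.281 1.143
v 2.406 4.137 1.872
v 2.214 3.483 -0.072
v 1.427 3.339 0.657
v 2.452 3.705 2.766
v 3.019 3.868 3.039
v 2.815 2.658 4.186
v 2.248 2.495 3.914
v 2.789 4.056 3.197
v 2.585 2.846 4.344
v 2.469 4.151 3.239
v 2.265 2.941 4.387
v 2.144 4.125 3.155
v 1.94 2.915 4.302
v 1.902 3.988 2.966
v 1.698 2.778 4.114
v 1.807 3.774 2.724
v 1.603 2.564 3.872
v 1.885 3.542 2.494
v 1.681 2.332 3.641
v 2.115 3.354 2.336
v 1.911 2.144 3.483
v 2.435 3.259 2.293
v 2.231 2.049 3.441
v 2.76 3.285 2.378
v 2.556 2.075 3.525
v 3.002 3.422 2.566
v 2.798 2.212 3.714
v 3.097 3.636 2.808
v 2.893 2.426 3.956
v 2.111 -4.433 -0.551
v 2.569 -4.546 0.596
v 2.584 -2.947 -0.593
v 3.042 -3.06 0.554
v 2.858 -4.68 -0.874
v 3.316 -4.793 0.273
v 3.331 -3.194 -0.916
v 3.789 -3.307 0.231
v -1.359 -3.919 2.825
v -0.826 -3.761 3.545
v -0.799 -3.156 2.244
v -0.266 -2.998 2.964
v -0.654 -4.702 2.476
v -0.121 -4.544 3.196
v -0.094 -3.939 1.895
v 0.439 -3.781 2.615
f 2 4 1
f 5 2 1
f 1 4 3
f 3 5 1
f 2 8 4
f 6 2 5
f 6 8 2
f 4 8 3
f 7 5 3
f 3 8 7
f 7 6 5
f 8 6 7
f 9 20 14
f 9 14 10
f 9 10 16
f 9 16 19
f 9 19 20
f 10 14 18
f 14 20 13
f 20 19 11
f 19 16 15
f 16 10 17
f 12 18 13
f 12 13 11
f 12 11 15
f 12 15 17
f 12 17 18
f 13 18 14
f 11 13 20
f 15 11 19
f 17 15 16
f 18 17 10
f 22 21 25
f 22 25 23
f 23 25 26
f 23 26 24
f 25 21 27
f 25 27 26
f 26 27 28
f 26 28 24
f 27 21 29
f 27 29 28
f 28 29 30
f 28 30 24
f 29 21 31
f 29 31 30
f 30 31 32
f 30 32 24
f 31 21 33
f 31 33 32
f 32 33 34
f 32 34 24
f 33 21 35
f 33 35 34
f 34 35 36
f 34 36 24
f 35 21 37
f 35 37 36
f 36 37 38
f 36 38 24
f 37 21 39
f 37 39 38
f 38 39 40
f 38 40 24
f 39 21 41
f 39 41 40
f 40 41 42
f 40 42 24
f 41 21 43
f 41 43 42
f 42 43 44
f 42 44 24
f 43 21 45
f 43 45 44
f 44 45 46
f 44 46 24
f 45 21 22
f 45 22 46
f 46 22 23
f 46 23 24
f 48 50 47
f 51 48 47
f 47 50 49
f 49 51 47
f 48 54 50
f 52 48 51
f 52 54 48
f 50 54 49
f 53 51 49
f 49 54 53
f 53 52 51
f 54 52 53
f 56 58 55
f 59 56 55
f 55 58 57
f 57 59 55
f 56 62 58
f 60 56 59
f 60 62 56
f 58 62 57
f 61 59 57
f 57 62 61
f 61 60 59
f 62 60 61



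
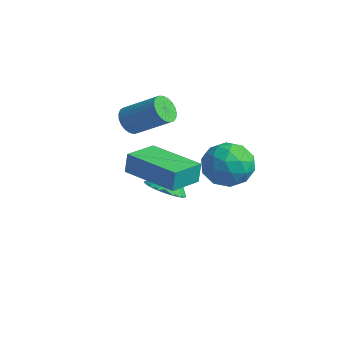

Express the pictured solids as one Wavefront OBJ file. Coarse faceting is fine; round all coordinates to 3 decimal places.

v -4.137 -3.483 2.005
v -3.749 -3.609 1.579
v -2.614 -2.983 2.43
v -3.003 -2.857 2.855
v -3.824 -3.385 1.515
v -2.689 -2.759 2.365
v -3.954 -3.177 1.535
v -2.819 -2.552 2.385
v -4.115 -3.023 1.636
v -2.98 -2.397 2.487
v -4.28 -2.948 1.801
v -3.145 -2.322 2.652
v -4.421 -2.965 2.002
v -3.286 -2.34 2.852
v -4.512 -3.072 2.203
v -3.377 -2.447 3.053
v -4.539 -3.25 2.369
v -3.404 -2.625 3.22
v -4.496 -3.468 2.473
v -3.361 -2.843 3.323
v -4.392 -3.689 2.496
v -3.257 -3.064 3.346
v -4.243 -3.874 2.433
v -3.108 -3.249 3.284
v -4.076 -3.992 2.297
v -2.941 -3.366 3.148
v -3.92 -4.021 2.11
v -2.785 -3.395 2.961
v -3.801 -3.957 1.905
v -2.666 -3.332 2.756
v -3.741 -3.811 1.717
v -2.606 -3.186 2.568
v -3.882 -2.187 -1.802
v -3.193 -1.843 -2.017
v -3.878 -1.633 -0.898
v -3.418 -1.634 -2.144
v -3.723 -1.52 -2.212
v -4.055 -1.521 -2.21
v -4.358 -1.638 -2.136
v -4.578 -1.85 -2.005
v -4.679 -2.12 -1.839
v -4.641 -2.402 -1.666
v -4.472 -2.646 -1.517
v -4.202 -2.812 -1.417
v -3.876 -2.869 -1.383
v -3.551 -2.809 -1.422
v -3.283 -2.641 -1.526
v -3.119 -2.394 -1.678
v -3.087 -2.112 -1.852
v -1.228 -1.974 1.478
v -0.46 -1.414 1.368
v -0.42 -3.186 0.952
v 0.348 -2.626 0.842
v 0.033 -2.839 1.72
v -0.466 -2.09 2.045
v -0.414 -2.51 0.275
v -0.913 -1.761 0.6
v 0.043 -1.745 0.625
v 0.319 -1.949 1.518
v -1.199 -2.651 0.802
v -0.923 -2.855 1.695
v -0.915 -1.588 1.469
v 0.035 -3.012 0.851
v -0.15 -3.137 1.367
v 0.301 -2.808 1.302
v -0.919 -1.985 1.867
v -0.467 -1.656 1.803
v -0.177 -2.494 2.009
v -0.413 -2.944 0.517
v 0.039 -2.615 0.453
v -1.181 -1.792 1.018
v -0.73 -1.463 0.953
v -0.703 -2.106 0.311
v -0.168 -1.453 0.968
v 0.307 -2.165 0.658
v -0.14 -2.097 0.325
v -0.434 -1.657 0.516
v -0.005 -1.573 1.493
v 0.47 -2.285 1.183
v 0.284 -2.41 1.7
v -0.009 -1.97 1.891
v 0.29 -1.767 1.056
v -1.35 -2.315 1.137
v -0.875 -3.027 0.827
v -0.871 -2.63 0.429
v -1.164 -2.19 0.62
v -1.187 -2.435 1.662
v -0.712 -3.147 1.352
v -0.446 -2.943 1.804
v -0.74 -2.503 1.995
v -1.17 -2.833 1.264
v -2.641 -4.855 0.752
v -2.64 -4.745 1.554
v -2.868 -3.597 0.578
v -2.867 -3.487 1.38
v -0.593 -4.493 0.7
v -0.592 -4.383 1.502
v -0.82 -3.235 0.526
v -0.819 -3.125 1.328
f 2 1 5
f 2 5 3
f 3 5 6
f 3 6 4
f 5 1 7
f 5 7 6
f 6 7 8
f 6 8 4
f 7 1 9
f 7 9 8
f 8 9 10
f 8 10 4
f 9 1 11
f 9 11 10
f 10 11 12
f 10 12 4
f 11 1 13
f 11 13 12
f 12 13 14
f 12 14 4
f 13 1 15
f 13 15 14
f 14 15 16
f 14 16 4
f 15 1 17
f 15 17 16
f 16 17 18
f 16 18 4
f 17 1 19
f 17 19 18
f 18 19 20
f 18 20 4
f 19 1 21
f 19 21 20
f 20 21 22
f 20 22 4
f 21 1 23
f 21 23 22
f 22 23 24
f 22 24 4
f 23 1 25
f 23 25 24
f 24 25 26
f 24 26 4
f 25 1 27
f 25 27 26
f 26 27 28
f 26 28 4
f 27 1 29
f 27 29 28
f 28 29 30
f 28 30 4
f 29 1 31
f 29 31 30
f 30 31 32
f 30 32 4
f 31 1 2
f 31 2 32
f 32 2 3
f 32 3 4
f 34 33 36
f 34 36 35
f 36 33 37
f 36 37 35
f 37 33 38
f 37 38 35
f 38 33 39
f 38 39 35
f 39 33 40
f 39 40 35
f 40 33 41
f 40 41 35
f 41 33 42
f 41 42 35
f 42 33 43
f 42 43 35
f 43 33 44
f 43 44 35
f 44 33 45
f 44 45 35
f 45 33 46
f 45 46 35
f 46 33 47
f 46 47 35
f 47 33 48
f 47 48 35
f 48 33 49
f 48 49 35
f 49 33 34
f 49 34 35
f 50 87 66
f 87 61 90
f 66 90 55
f 87 90 66
f 50 66 62
f 66 55 67
f 62 67 51
f 66 67 62
f 50 62 71
f 62 51 72
f 71 72 57
f 62 72 71
f 50 71 83
f 71 57 86
f 83 86 60
f 71 86 83
f 50 83 87
f 83 60 91
f 87 91 61
f 83 91 87
f 51 67 78
f 67 55 81
f 78 81 59
f 67 81 78
f 55 90 68
f 90 61 89
f 68 89 54
f 90 89 68
f 61 91 88
f 91 60 84
f 88 84 52
f 91 84 88
f 60 86 85
f 86 57 73
f 85 73 56
f 86 73 85
f 57 72 77
f 72 51 74
f 77 74 58
f 72 74 77
f 53 79 65
f 79 59 80
f 65 80 54
f 79 80 65
f 53 65 63
f 65 54 64
f 63 64 52
f 65 64 63
f 53 63 70
f 63 52 69
f 70 69 56
f 63 69 70
f 53 70 75
f 70 56 76
f 75 76 58
f 70 76 75
f 53 75 79
f 75 58 82
f 79 82 59
f 75 82 79
f 54 80 68
f 80 59 81
f 68 81 55
f 80 81 68
f 52 64 88
f 64 54 89
f 88 89 61
f 64 89 88
f 56 69 85
f 69 52 84
f 85 84 60
f 69 84 85
f 58 76 77
f 76 56 73
f 77 73 57
f 76 73 77
f 59 82 78
f 82 58 74
f 78 74 51
f 82 74 78
f 93 95 92
f 96 93 92
f 92 95 94
f 94 96 92
f 93 99 95
f 97 93 96
f 97 99 93
f 95 99 94
f 98 96 94
f 94 99 98
f 98 97 96
f 99 97 98



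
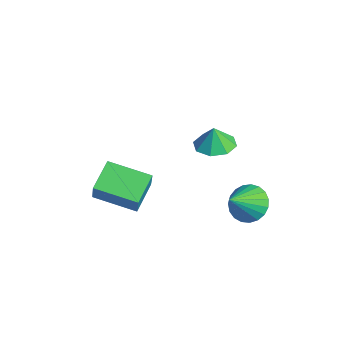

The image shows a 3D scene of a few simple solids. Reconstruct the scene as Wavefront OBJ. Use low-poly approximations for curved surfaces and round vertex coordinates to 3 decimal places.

v -1.241 1.083 2.652
v -0.285 1.301 2.633
v -1.199 0.997 3.768
v -0.717 1.91 2.696
v -1.456 2.035 2.733
v -2.069 1.603 2.723
v -2.196 0.865 2.671
v -1.764 0.255 2.608
v -1.025 0.13 2.571
v -0.413 0.563 2.581
v -1.011 2.635 -1.69
v -0.25 2.42 -2.381
v -0.349 1.445 -0.59
v -0.07 2.739 -2.143
v -0.053 3.041 -1.828
v -0.201 3.272 -1.489
v -0.49 3.393 -1.184
v -0.868 3.383 -0.967
v -1.272 3.243 -0.875
v -1.63 2.999 -0.923
v -1.881 2.691 -1.105
v -1.982 2.374 -1.387
v -1.915 2.102 -1.722
v -1.692 1.922 -2.051
v -1.351 1.865 -2.318
v -0.951 1.941 -2.476
v -0.562 2.138 -2.498
v -3.538 -3.909 -1.445
v -4.619 -2.892 -0.66
v -2.301 -2.201 -1.956
v -3.382 -1.183 -1.17
v -2.798 -4.077 -0.21
v -3.879 -3.059 0.576
v -1.561 -2.368 -0.72
v -2.642 -1.351 0.065
f 2 1 4
f 2 4 3
f 4 1 5
f 4 5 3
f 5 1 6
f 5 6 3
f 6 1 7
f 6 7 3
f 7 1 8
f 7 8 3
f 8 1 9
f 8 9 3
f 9 1 10
f 9 10 3
f 10 1 2
f 10 2 3
f 12 11 14
f 12 14 13
f 14 11 15
f 14 15 13
f 15 11 16
f 15 16 13
f 16 11 17
f 16 17 13
f 17 11 18
f 17 18 13
f 18 11 19
f 18 19 13
f 19 11 20
f 19 20 13
f 20 11 21
f 20 21 13
f 21 11 22
f 21 22 13
f 22 11 23
f 22 23 13
f 23 11 24
f 23 24 13
f 24 11 25
f 24 25 13
f 25 11 26
f 25 26 13
f 26 11 27
f 26 27 13
f 27 11 12
f 27 12 13
f 29 31 28
f 32 29 28
f 28 31 30
f 30 32 28
f 29 35 31
f 33 29 32
f 33 35 29
f 31 35 30
f 34 32 30
f 30 35 34
f 34 33 32
f 35 33 34



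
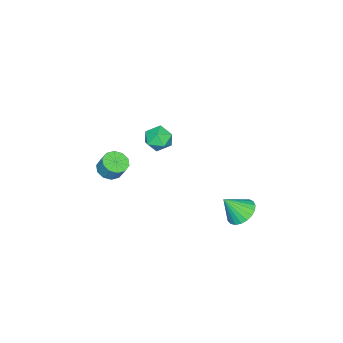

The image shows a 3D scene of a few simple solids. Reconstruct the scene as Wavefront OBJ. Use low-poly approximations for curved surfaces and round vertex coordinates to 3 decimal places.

v 3.254 0.43 3.131
v 3.976 0.427 3.562
v 2.984 -0.827 3.578
v 3.706 -0.83 4.009
v 3.075 -0.327 4.248
v 3.242 0.449 3.972
v 3.718 -0.849 3.168
v 3.885 -0.073 2.892
v 4.263 -0.363 3.585
v 3.866 -0.04 4.252
v 3.094 -0.36 2.888
v 2.697 -0.037 3.555
v -0.135 2.693 -3.915
v 0.397 2.181 -4.497
v 0.495 1.947 -2.685
v 0.626 2.49 -4.428
v 0.724 2.833 -4.27
v 0.673 3.153 -4.05
v 0.483 3.393 -3.807
v 0.186 3.512 -3.583
v -0.167 3.489 -3.416
v -0.514 3.328 -3.336
v -0.796 3.058 -3.355
v -0.963 2.724 -3.472
v -0.987 2.385 -3.665
v -0.864 2.099 -3.901
v -0.615 1.916 -4.14
v -0.282 1.867 -4.34
v 0.076 1.961 -4.466
v 3.154 -3.42 -0.55
v 3.886 -3.362 -0.705
v 4.037 -2.861 0.194
v 3.306 -2.92 0.35
v 3.672 -2.988 -0.877
v 3.823 -2.487 0.022
v 3.261 -2.779 -0.924
v 3.412 -2.279 -0.025
v 2.809 -2.815 -0.828
v 2.96 -2.315 0.071
v 2.489 -3.083 -0.625
v 2.64 -2.582 0.274
v 2.423 -3.479 -0.394
v 2.574 -2.978 0.505
v 2.637 -3.853 -0.222
v 2.788 -3.352 0.677
v 3.048 -4.061 -0.175
v 3.199 -3.561 0.724
v 3.5 -4.025 -0.271
v 3.651 -3.525 0.628
v 3.82 -3.758 -0.474
v 3.971 -3.257 0.425
f 1 12 6
f 1 6 2
f 1 2 8
f 1 8 11
f 1 11 12
f 2 6 10
f 6 12 5
f 12 11 3
f 11 8 7
f 8 2 9
f 4 10 5
f 4 5 3
f 4 3 7
f 4 7 9
f 4 9 10
f 5 10 6
f 3 5 12
f 7 3 11
f 9 7 8
f 10 9 2
f 14 13 16
f 14 16 15
f 16 13 17
f 16 17 15
f 17 13 18
f 17 18 15
f 18 13 19
f 18 19 15
f 19 13 20
f 19 20 15
f 20 13 21
f 20 21 15
f 21 13 22
f 21 22 15
f 22 13 23
f 22 23 15
f 23 13 24
f 23 24 15
f 24 13 25
f 24 25 15
f 25 13 26
f 25 26 15
f 26 13 27
f 26 27 15
f 27 13 28
f 27 28 15
f 28 13 29
f 28 29 15
f 29 13 14
f 29 14 15
f 31 30 34
f 31 34 32
f 32 34 35
f 32 35 33
f 34 30 36
f 34 36 35
f 35 36 37
f 35 37 33
f 36 30 38
f 36 38 37
f 37 38 39
f 37 39 33
f 38 30 40
f 38 40 39
f 39 40 41
f 39 41 33
f 40 30 42
f 40 42 41
f 41 42 43
f 41 43 33
f 42 30 44
f 42 44 43
f 43 44 45
f 43 45 33
f 44 30 46
f 44 46 45
f 45 46 47
f 45 47 33
f 46 30 48
f 46 48 47
f 47 48 49
f 47 49 33
f 48 30 50
f 48 50 49
f 49 50 51
f 49 51 33
f 50 30 31
f 50 31 51
f 51 31 32
f 51 32 33



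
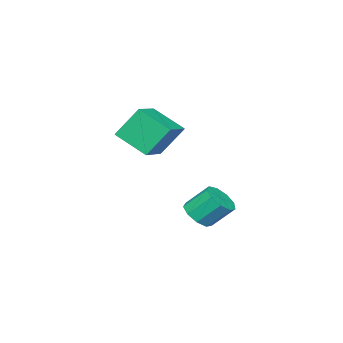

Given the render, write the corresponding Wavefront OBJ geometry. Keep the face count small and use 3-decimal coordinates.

v 1.587 -5.049 1.46
v 0.864 -4.179 3.06
v 1.363 -3.356 0.438
v 0.64 -2.486 2.039
v 3.34 -4.514 1.961
v 2.617 -3.644 3.562
v 3.116 -2.821 0.94
v 2.393 -1.951 2.54
v 0.039 -2.162 -3.688
v 0.817 -1.627 -3.8
v 0.298 -0.624 -2.625
v -0.479 -1.158 -2.512
v 0.343 -1.415 -4.191
v -0.176 -0.412 -3.016
v -0.273 -1.552 -4.346
v -0.792 -0.549 -3.171
v -0.743 -1.974 -4.193
v -1.262 -0.971 -3.018
v -0.847 -2.484 -3.803
v -1.365 -1.481 -2.628
v -0.536 -2.843 -3.36
v -1.054 -1.84 -2.185
v 0.044 -2.883 -3.07
v -0.474 -1.88 -1.894
v 0.622 -2.586 -3.069
v 0.103 -1.582 -1.893
v 0.927 -2.09 -3.357
v 0.408 -1.086 -2.182
f 2 4 1
f 5 2 1
f 1 4 3
f 3 5 1
f 2 8 4
f 6 2 5
f 6 8 2
f 4 8 3
f 7 5 3
f 3 8 7
f 7 6 5
f 8 6 7
f 10 9 13
f 10 13 11
f 11 13 14
f 11 14 12
f 13 9 15
f 13 15 14
f 14 15 16
f 14 16 12
f 15 9 17
f 15 17 16
f 16 17 18
f 16 18 12
f 17 9 19
f 17 19 18
f 18 19 20
f 18 20 12
f 19 9 21
f 19 21 20
f 20 21 22
f 20 22 12
f 21 9 23
f 21 23 22
f 22 23 24
f 22 24 12
f 23 9 25
f 23 25 24
f 24 25 26
f 24 26 12
f 25 9 27
f 25 27 26
f 26 27 28
f 26 28 12
f 27 9 10
f 27 10 28
f 28 10 11
f 28 11 12



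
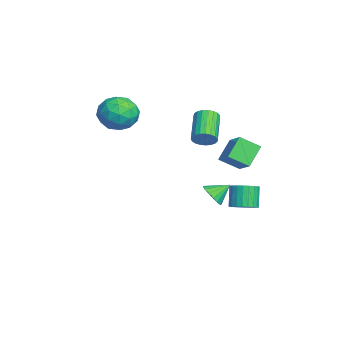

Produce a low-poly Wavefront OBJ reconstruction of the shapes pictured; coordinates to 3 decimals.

v -1.472 0.29 1.524
v -1.13 0.577 1.997
v -2.607 0.797 2.929
v -2.948 0.51 2.456
v -1.198 0.787 1.841
v -2.674 1.007 2.773
v -1.312 0.911 1.63
v -2.789 1.131 2.562
v -1.454 0.928 1.401
v -2.931 1.148 2.332
v -1.599 0.834 1.193
v -3.076 1.055 2.125
v -1.722 0.647 1.042
v -3.199 0.867 1.974
v -1.802 0.397 0.975
v -3.279 0.618 1.907
v -1.825 0.129 1.003
v -3.301 0.35 1.934
v -1.786 -0.111 1.12
v -3.263 0.11 2.052
v -1.693 -0.282 1.308
v -3.17 -0.061 2.24
v -1.562 -0.354 1.533
v -3.039 -0.133 2.465
v -1.415 -0.315 1.757
v -2.892 -0.094 2.688
v -1.278 -0.171 1.94
v -2.755 0.05 2.872
v -1.174 0.053 2.051
v -2.651 0.273 2.983
v -1.122 0.317 2.072
v -2.599 0.537 3.003
v 2.742 1.158 3.403
v 3.767 1.512 4.064
v 2.794 2.126 2.804
v 3.819 2.48 3.464
v 3.501 0.58 2.536
v 4.526 0.934 3.196
v 3.553 1.548 1.936
v 4.578 1.902 2.597
v -0.92 -3.306 2.657
v -0.283 -3.314 3.545
v -2.077 -4.366 3.475
v -1.44 -4.374 4.363
v -1.965 -3.459 4.076
v -1.25 -2.804 3.571
v -1.11 -4.876 3.449
v -0.395 -4.221 2.944
v -0.401 -4.285 4.035
v -0.929 -3.409 4.423
v -1.431 -4.271 2.597
v -1.959 -3.395 2.985
v -0.5 -3.217 3.029
v -1.86 -4.463 3.991
v -2.168 -3.925 3.822
v -1.794 -3.93 4.344
v -1.068 -2.917 3.044
v -0.694 -2.922 3.566
v -1.683 -3.007 3.878
v -1.666 -4.758 3.454
v -1.292 -4.763 3.976
v -0.566 -3.75 2.676
v -0.192 -3.755 3.198
v -0.677 -4.673 3.142
v -0.195 -3.793 3.84
v -0.875 -4.416 4.32
v -0.681 -4.71 3.783
v -0.26 -4.325 3.486
v -0.505 -3.278 4.067
v -1.185 -3.901 4.548
v -1.494 -3.363 4.379
v -1.074 -2.978 4.082
v -0.574 -3.848 4.355
v -1.175 -3.779 2.472
v -1.855 -4.402 2.953
v -1.286 -4.702 2.938
v -0.866 -4.317 2.641
v -1.485 -3.264 2.7
v -2.165 -3.887 3.18
v -2.1 -3.355 3.534
v -1.679 -2.97 3.237
v -1.786 -3.832 2.665
v -1.835 0.703 -2.511
v -1.557 0.335 -1.932
v -1.985 1.597 -1.869
v -1.273 0.488 -2.08
v -1.119 0.691 -2.326
v -1.128 0.896 -2.614
v -1.3 1.057 -2.879
v -1.594 1.137 -3.059
v -1.943 1.118 -3.114
v -2.268 1.003 -3.03
v -2.493 0.82 -2.828
v -2.568 0.61 -2.552
v -2.475 0.422 -2.267
v -2.235 0.297 -2.038
v -1.904 0.266 -1.917
v 3.525 1.762 -0.557
v 3.852 1.197 -0.333
v 3.263 1.274 0.721
v 2.935 1.838 0.497
v 4.021 1.391 -0.253
v 3.431 1.468 0.801
v 4.114 1.641 -0.219
v 3.525 1.718 0.835
v 4.117 1.91 -0.236
v 3.528 1.987 0.818
v 4.031 2.156 -0.303
v 3.441 2.233 0.751
v 3.867 2.342 -0.408
v 3.277 2.419 0.646
v 3.651 2.44 -0.536
v 3.061 2.516 0.518
v 3.416 2.434 -0.667
v 2.826 2.511 0.387
v 3.197 2.326 -0.781
v 2.608 2.403 0.273
v 3.029 2.132 -0.861
v 2.439 2.209 0.193
v 2.935 1.882 -0.895
v 2.346 1.959 0.159
v 2.932 1.613 -0.878
v 2.343 1.69 0.176
v 3.019 1.367 -0.811
v 2.429 1.444 0.243
v 3.183 1.181 -0.706
v 2.593 1.258 0.348
v 3.399 1.084 -0.578
v 2.809 1.16 0.476
v 3.634 1.089 -0.447
v 3.044 1.166 0.607
f 2 1 5
f 2 5 3
f 3 5 6
f 3 6 4
f 5 1 7
f 5 7 6
f 6 7 8
f 6 8 4
f 7 1 9
f 7 9 8
f 8 9 10
f 8 10 4
f 9 1 11
f 9 11 10
f 10 11 12
f 10 12 4
f 11 1 13
f 11 13 12
f 12 13 14
f 12 14 4
f 13 1 15
f 13 15 14
f 14 15 16
f 14 16 4
f 15 1 17
f 15 17 16
f 16 17 18
f 16 18 4
f 17 1 19
f 17 19 18
f 18 19 20
f 18 20 4
f 19 1 21
f 19 21 20
f 20 21 22
f 20 22 4
f 21 1 23
f 21 23 22
f 22 23 24
f 22 24 4
f 23 1 25
f 23 25 24
f 24 25 26
f 24 26 4
f 25 1 27
f 25 27 26
f 26 27 28
f 26 28 4
f 27 1 29
f 27 29 28
f 28 29 30
f 28 30 4
f 29 1 31
f 29 31 30
f 30 31 32
f 30 32 4
f 31 1 2
f 31 2 32
f 32 2 3
f 32 3 4
f 34 36 33
f 37 34 33
f 33 36 35
f 35 37 33
f 34 40 36
f 38 34 37
f 38 40 34
f 36 40 35
f 39 37 35
f 35 40 39
f 39 38 37
f 40 38 39
f 41 78 57
f 78 52 81
f 57 81 46
f 78 81 57
f 41 57 53
f 57 46 58
f 53 58 42
f 57 58 53
f 41 53 62
f 53 42 63
f 62 63 48
f 53 63 62
f 41 62 74
f 62 48 77
f 74 77 51
f 62 77 74
f 41 74 78
f 74 51 82
f 78 82 52
f 74 82 78
f 42 58 69
f 58 46 72
f 69 72 50
f 58 72 69
f 46 81 59
f 81 52 80
f 59 80 45
f 81 80 59
f 52 82 79
f 82 51 75
f 79 75 43
f 82 75 79
f 51 77 76
f 77 48 64
f 76 64 47
f 77 64 76
f 48 63 68
f 63 42 65
f 68 65 49
f 63 65 68
f 44 70 56
f 70 50 71
f 56 71 45
f 70 71 56
f 44 56 54
f 56 45 55
f 54 55 43
f 56 55 54
f 44 54 61
f 54 43 60
f 61 60 47
f 54 60 61
f 44 61 66
f 61 47 67
f 66 67 49
f 61 67 66
f 44 66 70
f 66 49 73
f 70 73 50
f 66 73 70
f 45 71 59
f 71 50 72
f 59 72 46
f 71 72 59
f 43 55 79
f 55 45 80
f 79 80 52
f 55 80 79
f 47 60 76
f 60 43 75
f 76 75 51
f 60 75 76
f 49 67 68
f 67 47 64
f 68 64 48
f 67 64 68
f 50 73 69
f 73 49 65
f 69 65 42
f 73 65 69
f 84 83 86
f 84 86 85
f 86 83 87
f 86 87 85
f 87 83 88
f 87 88 85
f 88 83 89
f 88 89 85
f 89 83 90
f 89 90 85
f 90 83 91
f 90 91 85
f 91 83 92
f 91 92 85
f 92 83 93
f 92 93 85
f 93 83 94
f 93 94 85
f 94 83 95
f 94 95 85
f 95 83 96
f 95 96 85
f 96 83 97
f 96 97 85
f 97 83 84
f 97 84 85
f 99 98 102
f 99 102 100
f 100 102 103
f 100 103 101
f 102 98 104
f 102 104 103
f 103 104 105
f 103 105 101
f 104 98 106
f 104 106 105
f 105 106 107
f 105 107 101
f 106 98 108
f 106 108 107
f 107 108 109
f 107 109 101
f 108 98 110
f 108 110 109
f 109 110 111
f 109 111 101
f 110 98 112
f 110 112 111
f 111 112 113
f 111 113 101
f 112 98 114
f 112 114 113
f 113 114 115
f 113 115 101
f 114 98 116
f 114 116 115
f 115 116 117
f 115 117 101
f 116 98 118
f 116 118 117
f 117 118 119
f 117 119 101
f 118 98 120
f 118 120 119
f 119 120 121
f 119 121 101
f 120 98 122
f 120 122 121
f 121 122 123
f 121 123 101
f 122 98 124
f 122 124 123
f 123 124 125
f 123 125 101
f 124 98 126
f 124 126 125
f 125 126 127
f 125 127 101
f 126 98 128
f 126 128 127
f 127 128 129
f 127 129 101
f 128 98 130
f 128 130 129
f 129 130 131
f 129 131 101
f 130 98 99
f 130 99 131
f 131 99 100
f 131 100 101



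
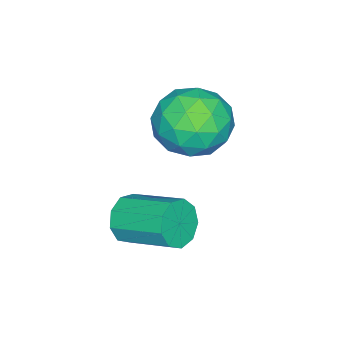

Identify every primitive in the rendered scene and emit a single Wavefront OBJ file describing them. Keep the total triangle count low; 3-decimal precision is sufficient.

v 3.502 0.708 -3.524
v 3.822 0.94 -4.162
v 3.939 2.504 -3.533
v 3.618 2.272 -2.896
v 3.312 0.991 -4.193
v 3.429 2.555 -3.564
v 2.891 0.909 -3.911
v 3.008 2.473 -3.282
v 2.756 0.733 -3.449
v 2.873 2.297 -2.82
v 2.969 0.546 -3.022
v 3.086 2.11 -2.393
v 3.432 0.434 -2.83
v 3.549 1.998 -2.201
v 3.927 0.45 -2.963
v 4.044 2.015 -2.334
v 4.223 0.587 -3.359
v 4.34 2.152 -2.73
v 4.182 0.781 -3.832
v 4.299 2.345 -3.203
v 1.093 2.229 -1.634
v 1.726 2.354 -0.674
v 0.894 0.406 -1.266
v 1.527 0.531 -0.306
v 0.472 1 -0.368
v 0.595 2.127 -0.596
v 2.025 0.633 -1.344
v 2.148 1.76 -1.572
v 2.302 1.368 -0.495
v 1.342 1.595 0.108
v 1.278 1.165 -2.048
v 0.318 1.392 -1.445
v 1.427 2.452 -1.187
v 1.193 0.308 -0.753
v 0.573 0.584 -0.79
v 0.945 0.657 -0.225
v 0.762 2.318 -1.14
v 1.134 2.392 -0.576
v 0.397 1.596 -0.396
v 1.486 0.368 -1.364
v 1.858 0.442 -0.8
v 1.675 2.103 -1.715
v 2.047 2.176 -1.15
v 2.223 1.164 -1.544
v 2.138 1.946 -0.517
v 2.021 0.874 -0.3
v 2.314 0.934 -0.911
v 2.386 1.596 -1.045
v 1.573 2.079 -0.162
v 1.456 1.007 0.054
v 0.836 1.283 0.018
v 0.908 1.945 -0.116
v 1.912 1.499 -0.057
v 1.164 1.753 -1.994
v 1.047 0.681 -1.778
v 1.712 0.815 -1.824
v 1.784 1.477 -1.958
v 0.599 1.886 -1.64
v 0.482 0.814 -1.423
v 0.234 1.164 -0.895
v 0.306 1.826 -1.029
v 0.708 1.261 -1.883
f 2 1 5
f 2 5 3
f 3 5 6
f 3 6 4
f 5 1 7
f 5 7 6
f 6 7 8
f 6 8 4
f 7 1 9
f 7 9 8
f 8 9 10
f 8 10 4
f 9 1 11
f 9 11 10
f 10 11 12
f 10 12 4
f 11 1 13
f 11 13 12
f 12 13 14
f 12 14 4
f 13 1 15
f 13 15 14
f 14 15 16
f 14 16 4
f 15 1 17
f 15 17 16
f 16 17 18
f 16 18 4
f 17 1 19
f 17 19 18
f 18 19 20
f 18 20 4
f 19 1 2
f 19 2 20
f 20 2 3
f 20 3 4
f 21 58 37
f 58 32 61
f 37 61 26
f 58 61 37
f 21 37 33
f 37 26 38
f 33 38 22
f 37 38 33
f 21 33 42
f 33 22 43
f 42 43 28
f 33 43 42
f 21 42 54
f 42 28 57
f 54 57 31
f 42 57 54
f 21 54 58
f 54 31 62
f 58 62 32
f 54 62 58
f 22 38 49
f 38 26 52
f 49 52 30
f 38 52 49
f 26 61 39
f 61 32 60
f 39 60 25
f 61 60 39
f 32 62 59
f 62 31 55
f 59 55 23
f 62 55 59
f 31 57 56
f 57 28 44
f 56 44 27
f 57 44 56
f 28 43 48
f 43 22 45
f 48 45 29
f 43 45 48
f 24 50 36
f 50 30 51
f 36 51 25
f 50 51 36
f 24 36 34
f 36 25 35
f 34 35 23
f 36 35 34
f 24 34 41
f 34 23 40
f 41 40 27
f 34 40 41
f 24 41 46
f 41 27 47
f 46 47 29
f 41 47 46
f 24 46 50
f 46 29 53
f 50 53 30
f 46 53 50
f 25 51 39
f 51 30 52
f 39 52 26
f 51 52 39
f 23 35 59
f 35 25 60
f 59 60 32
f 35 60 59
f 27 40 56
f 40 23 55
f 56 55 31
f 40 55 56
f 29 47 48
f 47 27 44
f 48 44 28
f 47 44 48
f 30 53 49
f 53 29 45
f 49 45 22
f 53 45 49



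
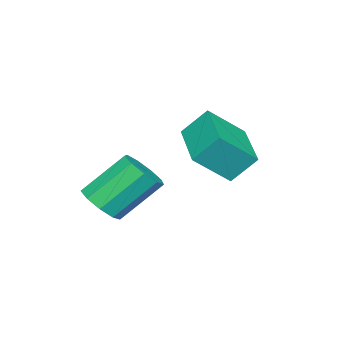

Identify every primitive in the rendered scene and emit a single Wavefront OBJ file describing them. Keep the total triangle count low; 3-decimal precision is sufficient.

v 0.014 -0.528 0.249
v -0.324 0.108 1.054
v -0.751 0.225 -0.666
v -1.088 0.861 0.139
v 1.488 0.619 -0.039
v 1.151 1.255 0.766
v 0.724 1.372 -0.954
v 0.386 2.008 -0.149
v 2.05 -1.876 -2.016
v 2.325 -2.322 -1.494
v 1.505 -1.43 -0.301
v 1.23 -0.984 -0.824
v 2.638 -1.932 -1.571
v 1.819 -1.04 -0.378
v 2.676 -1.515 -1.856
v 1.856 -0.623 -0.663
v 2.421 -1.268 -2.217
v 1.601 -0.376 -1.024
v 1.992 -1.305 -2.483
v 1.173 -0.413 -1.29
v 1.59 -1.609 -2.532
v 0.771 -0.717 -1.339
v 1.404 -2.038 -2.339
v 0.584 -1.146 -1.146
v 1.519 -2.392 -1.995
v 0.7 -1.499 -0.802
v 1.883 -2.504 -1.661
v 1.064 -1.611 -0.469
f 2 4 1
f 5 2 1
f 1 4 3
f 3 5 1
f 2 8 4
f 6 2 5
f 6 8 2
f 4 8 3
f 7 5 3
f 3 8 7
f 7 6 5
f 8 6 7
f 10 9 13
f 10 13 11
f 11 13 14
f 11 14 12
f 13 9 15
f 13 15 14
f 14 15 16
f 14 16 12
f 15 9 17
f 15 17 16
f 16 17 18
f 16 18 12
f 17 9 19
f 17 19 18
f 18 19 20
f 18 20 12
f 19 9 21
f 19 21 20
f 20 21 22
f 20 22 12
f 21 9 23
f 21 23 22
f 22 23 24
f 22 24 12
f 23 9 25
f 23 25 24
f 24 25 26
f 24 26 12
f 25 9 27
f 25 27 26
f 26 27 28
f 26 28 12
f 27 9 10
f 27 10 28
f 28 10 11
f 28 11 12



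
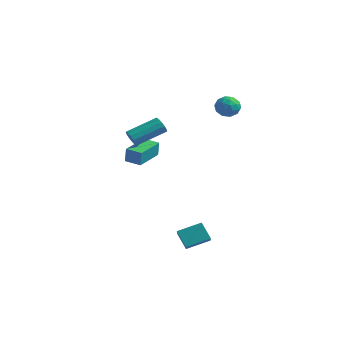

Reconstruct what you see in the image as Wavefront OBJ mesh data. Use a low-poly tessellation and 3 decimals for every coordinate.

v -4.365 0.398 -0.898
v -4.218 0.342 0.16
v -4.815 2.412 -0.728
v -4.668 2.355 0.331
v -3.312 0.645 -1.031
v -3.165 0.588 0.028
v -3.762 2.658 -0.86
v -3.615 2.602 0.198
v 0.327 -3.827 3.391
v 0.715 -3.786 2.948
v 1.52 -2.132 3.807
v 1.133 -2.173 4.249
v 0.449 -3.609 2.856
v 1.254 -1.955 3.715
v 0.144 -3.501 2.934
v 0.95 -1.847 3.793
v -0.102 -3.497 3.157
v 0.703 -1.843 4.016
v -0.212 -3.597 3.454
v 0.593 -1.943 4.313
v -0.151 -3.771 3.731
v 0.654 -2.117 4.59
v 0.062 -3.962 3.9
v 0.867 -2.308 4.759
v 0.359 -4.111 3.907
v 1.165 -2.457 4.766
v 0.647 -4.169 3.75
v 1.452 -2.515 4.609
v 0.833 -4.119 3.479
v 1.638 -2.465 4.338
v 0.858 -3.976 3.18
v 1.663 -2.322 4.039
v 0.175 4.413 3.605
v 0.639 4.703 4.243
v 0.821 3.217 3.677
v 1.285 3.507 4.315
v 0.463 3.365 4.424
v 0.064 4.104 4.379
v 1.396 3.816 3.541
v 0.997 4.555 3.496
v 1.394 4.334 4.204
v 0.818 4.055 4.749
v 0.642 3.865 3.171
v 0.066 3.586 3.716
v 0.35 4.663 3.918
v 1.11 3.257 4.002
v 0.627 3.174 4.066
v 0.9 3.344 4.441
v 0.012 4.311 3.998
v 0.285 4.481 4.373
v 0.182 3.695 4.479
v 1.175 3.439 3.547
v 1.448 3.609 3.922
v 0.56 4.576 3.479
v 0.833 4.746 3.854
v 1.278 4.225 3.441
v 1.067 4.616 4.27
v 1.447 3.913 4.312
v 1.512 4.095 3.857
v 1.277 4.529 3.831
v 0.728 4.452 4.591
v 1.108 3.749 4.633
v 0.625 3.666 4.697
v 0.39 4.1 4.671
v 1.172 4.235 4.567
v 0.352 4.171 3.287
v 0.732 3.468 3.329
v 1.07 3.82 3.249
v 0.835 4.254 3.223
v 0.013 4.007 3.608
v 0.393 3.304 3.65
v 0.183 3.391 4.089
v -0.052 3.825 4.063
v 0.288 3.685 3.353
v 3.068 -2.211 -5.097
v 3.909 -3.139 -4.347
v 2.292 -2.125 -4.12
v 3.133 -3.053 -3.37
v 3.887 -1.027 -4.55
v 4.728 -1.955 -3.8
v 3.111 -0.941 -3.573
v 3.952 -1.869 -2.823
f 2 4 1
f 5 2 1
f 1 4 3
f 3 5 1
f 2 8 4
f 6 2 5
f 6 8 2
f 4 8 3
f 7 5 3
f 3 8 7
f 7 6 5
f 8 6 7
f 10 9 13
f 10 13 11
f 11 13 14
f 11 14 12
f 13 9 15
f 13 15 14
f 14 15 16
f 14 16 12
f 15 9 17
f 15 17 16
f 16 17 18
f 16 18 12
f 17 9 19
f 17 19 18
f 18 19 20
f 18 20 12
f 19 9 21
f 19 21 20
f 20 21 22
f 20 22 12
f 21 9 23
f 21 23 22
f 22 23 24
f 22 24 12
f 23 9 25
f 23 25 24
f 24 25 26
f 24 26 12
f 25 9 27
f 25 27 26
f 26 27 28
f 26 28 12
f 27 9 29
f 27 29 28
f 28 29 30
f 28 30 12
f 29 9 31
f 29 31 30
f 30 31 32
f 30 32 12
f 31 9 10
f 31 10 32
f 32 10 11
f 32 11 12
f 33 70 49
f 70 44 73
f 49 73 38
f 70 73 49
f 33 49 45
f 49 38 50
f 45 50 34
f 49 50 45
f 33 45 54
f 45 34 55
f 54 55 40
f 45 55 54
f 33 54 66
f 54 40 69
f 66 69 43
f 54 69 66
f 33 66 70
f 66 43 74
f 70 74 44
f 66 74 70
f 34 50 61
f 50 38 64
f 61 64 42
f 50 64 61
f 38 73 51
f 73 44 72
f 51 72 37
f 73 72 51
f 44 74 71
f 74 43 67
f 71 67 35
f 74 67 71
f 43 69 68
f 69 40 56
f 68 56 39
f 69 56 68
f 40 55 60
f 55 34 57
f 60 57 41
f 55 57 60
f 36 62 48
f 62 42 63
f 48 63 37
f 62 63 48
f 36 48 46
f 48 37 47
f 46 47 35
f 48 47 46
f 36 46 53
f 46 35 52
f 53 52 39
f 46 52 53
f 36 53 58
f 53 39 59
f 58 59 41
f 53 59 58
f 36 58 62
f 58 41 65
f 62 65 42
f 58 65 62
f 37 63 51
f 63 42 64
f 51 64 38
f 63 64 51
f 35 47 71
f 47 37 72
f 71 72 44
f 47 72 71
f 39 52 68
f 52 35 67
f 68 67 43
f 52 67 68
f 41 59 60
f 59 39 56
f 60 56 40
f 59 56 60
f 42 65 61
f 65 41 57
f 61 57 34
f 65 57 61
f 76 78 75
f 79 76 75
f 75 78 77
f 77 79 75
f 76 82 78
f 80 76 79
f 80 82 76
f 78 82 77
f 81 79 77
f 77 82 81
f 81 80 79
f 82 80 81



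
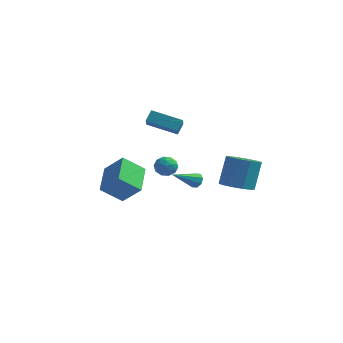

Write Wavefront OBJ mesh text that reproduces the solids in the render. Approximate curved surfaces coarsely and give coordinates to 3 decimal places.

v 1.484 -2.865 -0.39
v 1.911 -3.178 -0.396
v 0.536 -4.175 0.57
v 1.902 -2.935 -0.072
v 1.648 -2.65 0.066
v 1.298 -2.491 -0.063
v 1.056 -2.551 -0.383
v 1.065 -2.795 -0.708
v 1.319 -3.08 -0.846
v 1.669 -3.239 -0.717
v -3.733 -1.139 -4.033
v -4.871 -1.831 -2.945
v -4.254 0.789 -3.353
v -5.392 0.097 -2.265
v -2.508 -1.237 -2.815
v -3.646 -1.929 -1.727
v -3.029 0.691 -2.135
v -4.167 -0.001 -1.047
v 3.143 -0.748 -1.644
v 4.138 -1.039 -1.561
v 4.252 -0.144 0.246
v 3.257 0.148 0.164
v 4.123 -0.463 -1.846
v 4.236 0.432 -0.039
v 3.733 0.004 -2.053
v 3.847 0.9 -0.246
v 3.118 0.184 -2.104
v 3.232 1.08 -0.297
v 2.513 0.008 -1.979
v 2.626 0.904 -0.172
v 2.148 -0.456 -1.726
v 2.262 0.439 0.081
v 2.164 -1.032 -1.441
v 2.277 -0.137 0.366
v 2.553 -1.5 -1.234
v 2.667 -0.604 0.573
v 3.168 -1.68 -1.183
v 3.282 -0.784 0.624
v 3.774 -1.504 -1.308
v 3.887 -0.608 0.499
v -3.49 2.04 0.889
v -3.057 0.878 1.819
v -3.358 2.594 1.52
v -2.924 1.432 2.45
v -1.596 2.268 0.29
v -1.162 1.106 1.22
v -1.463 2.822 0.921
v -1.03 1.66 1.851
v -1.383 -1.82 -0.499
v -0.932 -1.242 -0.566
v -0.568 -2.378 0.166
v -0.117 -1.8 0.099
v -0.734 -1.742 0.496
v -1.238 -1.396 0.085
v -0.262 -2.224 -0.485
v -0.766 -1.878 -0.896
v -0.239 -1.491 -0.557
v -0.531 -1.194 0.049
v -0.969 -2.426 -0.449
v -1.261 -2.129 0.157
v -1.229 -1.482 -0.591
v -0.271 -2.138 0.191
v -0.634 -2.104 0.425
v -0.369 -1.764 0.385
v -1.408 -1.573 -0.208
v -1.143 -1.233 -0.248
v -1.027 -1.527 0.377
v -0.357 -2.387 -0.152
v -0.092 -2.047 -0.192
v -1.131 -1.856 -0.785
v -0.866 -1.516 -0.825
v -0.473 -2.093 -0.777
v -0.557 -1.289 -0.625
v -0.078 -1.617 -0.234
v -0.163 -1.866 -0.578
v -0.459 -1.663 -0.819
v -0.728 -1.114 -0.269
v -0.249 -1.442 0.122
v -0.612 -1.408 0.356
v -0.908 -1.205 0.114
v -0.321 -1.26 -0.264
v -1.251 -2.178 -0.522
v -0.772 -2.506 -0.131
v -0.592 -2.415 -0.514
v -0.888 -2.212 -0.756
v -1.422 -2.003 -0.166
v -0.943 -2.331 0.225
v -1.041 -1.957 0.419
v -1.337 -1.754 0.178
v -1.179 -2.36 -0.136
f 2 1 4
f 2 4 3
f 4 1 5
f 4 5 3
f 5 1 6
f 5 6 3
f 6 1 7
f 6 7 3
f 7 1 8
f 7 8 3
f 8 1 9
f 8 9 3
f 9 1 10
f 9 10 3
f 10 1 2
f 10 2 3
f 12 14 11
f 15 12 11
f 11 14 13
f 13 15 11
f 12 18 14
f 16 12 15
f 16 18 12
f 14 18 13
f 17 15 13
f 13 18 17
f 17 16 15
f 18 16 17
f 20 19 23
f 20 23 21
f 21 23 24
f 21 24 22
f 23 19 25
f 23 25 24
f 24 25 26
f 24 26 22
f 25 19 27
f 25 27 26
f 26 27 28
f 26 28 22
f 27 19 29
f 27 29 28
f 28 29 30
f 28 30 22
f 29 19 31
f 29 31 30
f 30 31 32
f 30 32 22
f 31 19 33
f 31 33 32
f 32 33 34
f 32 34 22
f 33 19 35
f 33 35 34
f 34 35 36
f 34 36 22
f 35 19 37
f 35 37 36
f 36 37 38
f 36 38 22
f 37 19 39
f 37 39 38
f 38 39 40
f 38 40 22
f 39 19 20
f 39 20 40
f 40 20 21
f 40 21 22
f 42 44 41
f 45 42 41
f 41 44 43
f 43 45 41
f 42 48 44
f 46 42 45
f 46 48 42
f 44 48 43
f 47 45 43
f 43 48 47
f 47 46 45
f 48 46 47
f 49 86 65
f 86 60 89
f 65 89 54
f 86 89 65
f 49 65 61
f 65 54 66
f 61 66 50
f 65 66 61
f 49 61 70
f 61 50 71
f 70 71 56
f 61 71 70
f 49 70 82
f 70 56 85
f 82 85 59
f 70 85 82
f 49 82 86
f 82 59 90
f 86 90 60
f 82 90 86
f 50 66 77
f 66 54 80
f 77 80 58
f 66 80 77
f 54 89 67
f 89 60 88
f 67 88 53
f 89 88 67
f 60 90 87
f 90 59 83
f 87 83 51
f 90 83 87
f 59 85 84
f 85 56 72
f 84 72 55
f 85 72 84
f 56 71 76
f 71 50 73
f 76 73 57
f 71 73 76
f 52 78 64
f 78 58 79
f 64 79 53
f 78 79 64
f 52 64 62
f 64 53 63
f 62 63 51
f 64 63 62
f 52 62 69
f 62 51 68
f 69 68 55
f 62 68 69
f 52 69 74
f 69 55 75
f 74 75 57
f 69 75 74
f 52 74 78
f 74 57 81
f 78 81 58
f 74 81 78
f 53 79 67
f 79 58 80
f 67 80 54
f 79 80 67
f 51 63 87
f 63 53 88
f 87 88 60
f 63 88 87
f 55 68 84
f 68 51 83
f 84 83 59
f 68 83 84
f 57 75 76
f 75 55 72
f 76 72 56
f 75 72 76
f 58 81 77
f 81 57 73
f 77 73 50
f 81 73 77

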